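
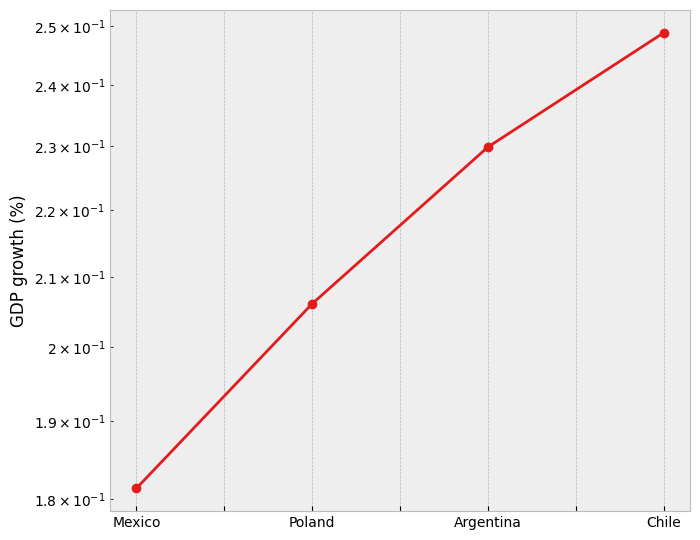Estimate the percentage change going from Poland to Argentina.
≈ +9.5%

Poland ≈ 0.21, Argentina ≈ 0.23; (0.23 − 0.21) / 0.21 ≈ +9.5%.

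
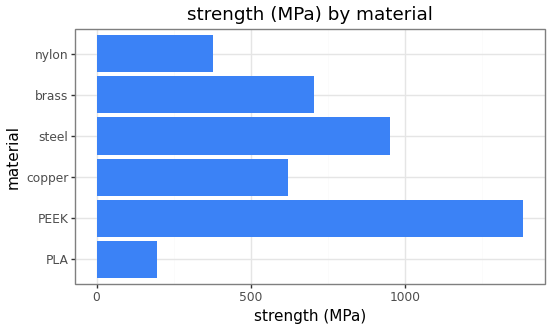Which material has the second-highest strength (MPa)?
Top 3: PEEK ≈ 1400, steel ≈ 1000, brass ≈ 800.

steel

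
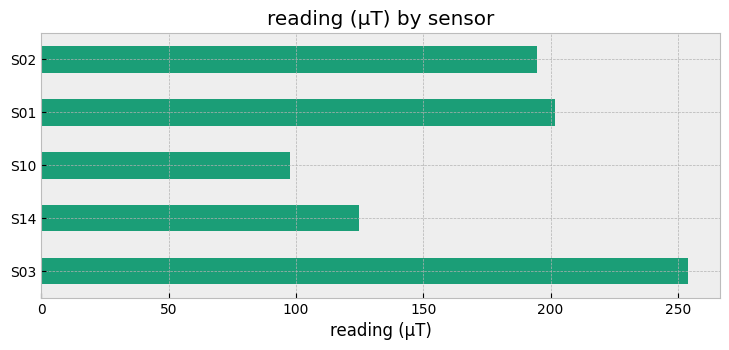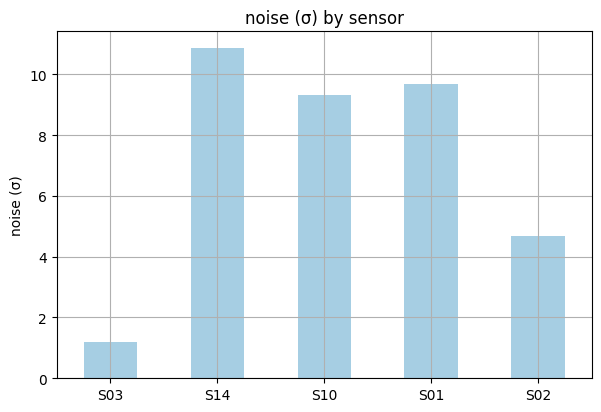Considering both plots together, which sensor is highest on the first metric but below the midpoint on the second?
Chart 2 median noise (σ) ≈ 9; below-median sensors: S03, S02. Among those, S03 has the highest reading (µT) (≈ 250).

S03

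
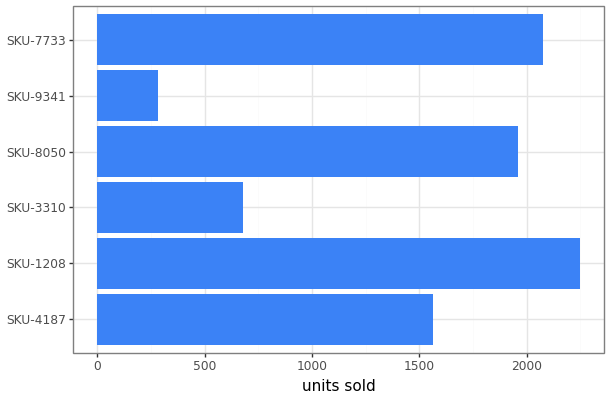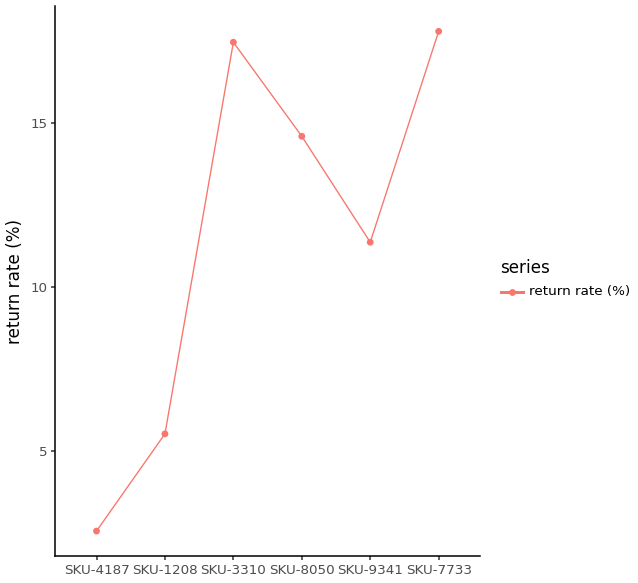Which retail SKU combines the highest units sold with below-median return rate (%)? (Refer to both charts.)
SKU-1208

Chart 2 median return rate (%) ≈ 12; below-median retail SKUs: SKU-4187, SKU-1208, SKU-9341. Among those, SKU-1208 has the highest units sold (≈ 2000).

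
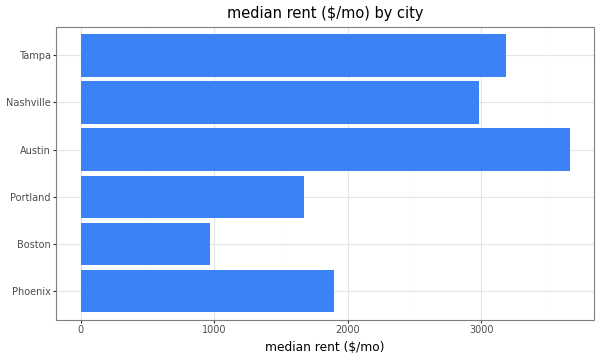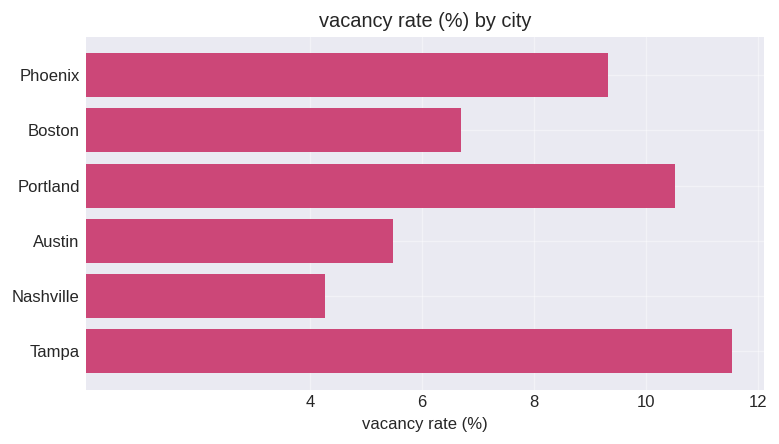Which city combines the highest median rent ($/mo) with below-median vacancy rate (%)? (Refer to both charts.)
Chart 2 median vacancy rate (%) ≈ 8; below-median cities: Boston, Austin, Nashville. Among those, Austin has the highest median rent ($/mo) (≈ 3500).

Austin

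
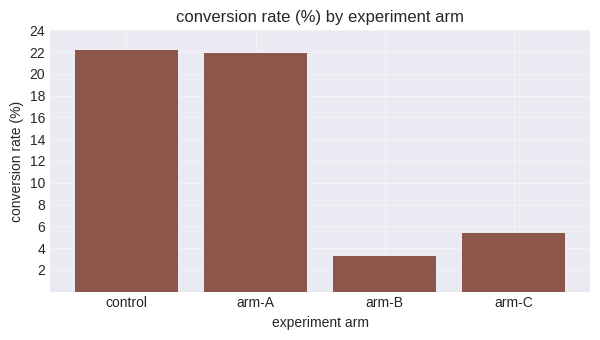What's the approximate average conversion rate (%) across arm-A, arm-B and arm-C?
(22 + 4 + 6) / 3 ≈ 11.

≈ 11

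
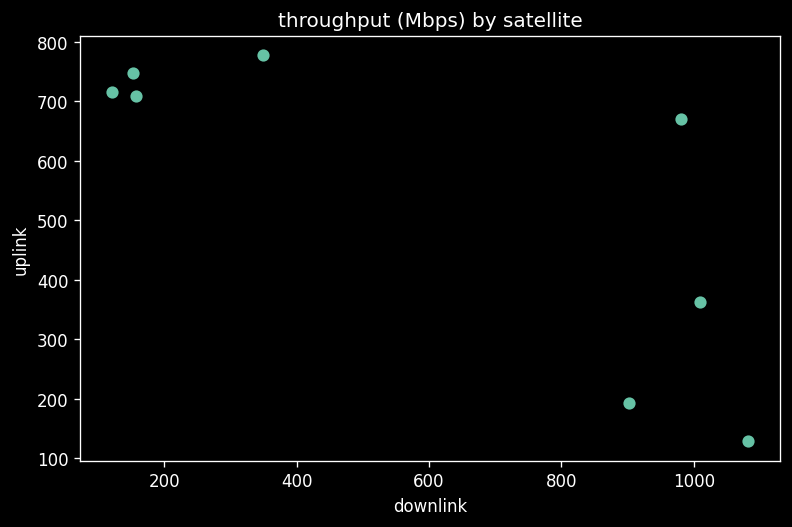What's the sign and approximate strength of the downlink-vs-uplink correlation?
negative, strong

Points are negatively correlated; strong (|r| ≈ 0.8).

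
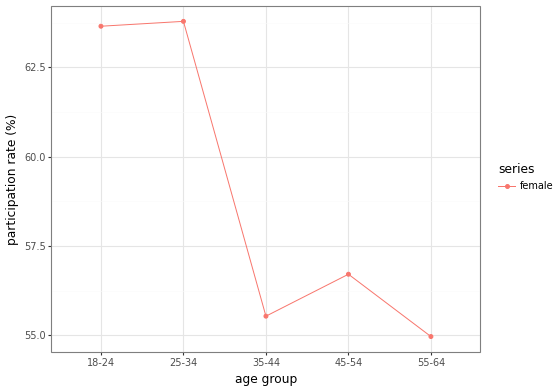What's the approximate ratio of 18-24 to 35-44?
18-24 ≈ 64, 35-44 ≈ 56; 64/56 ≈ 1.14.

≈ 1.14×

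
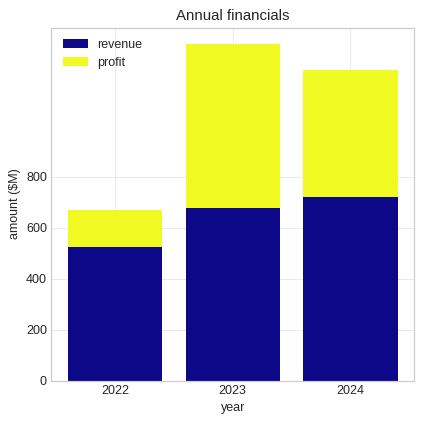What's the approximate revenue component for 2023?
revenue top ≈ 600, bottom ≈ 0; segment ≈ 600.

≈ 600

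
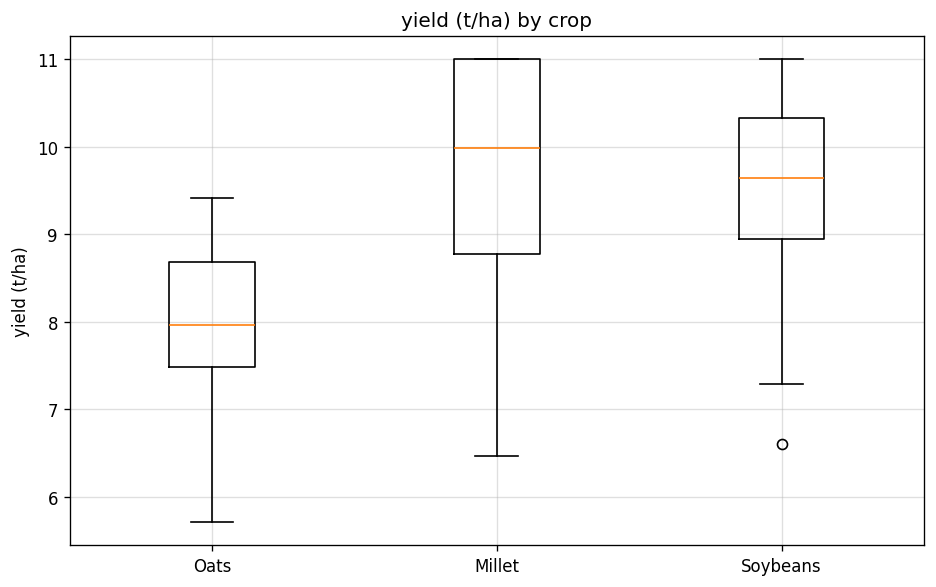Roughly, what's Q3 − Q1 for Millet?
Q3 ≈ 11.0, Q1 ≈ 8.8; IQR ≈ 2.2.

≈ 2.2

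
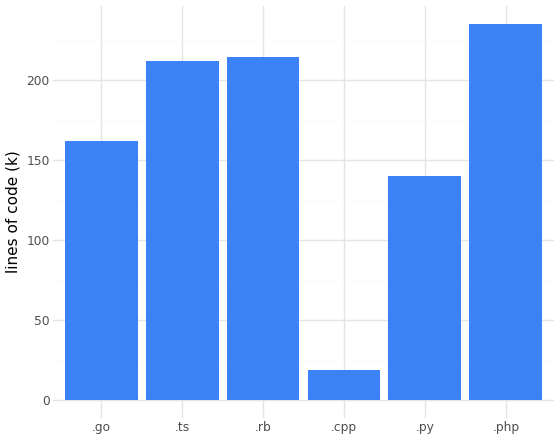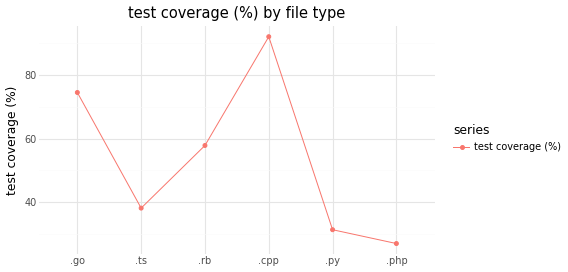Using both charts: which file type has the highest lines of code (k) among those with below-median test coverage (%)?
Chart 2 median test coverage (%) ≈ 50; below-median file types: .ts, .py, .php. Among those, .php has the highest lines of code (k) (≈ 225).

.php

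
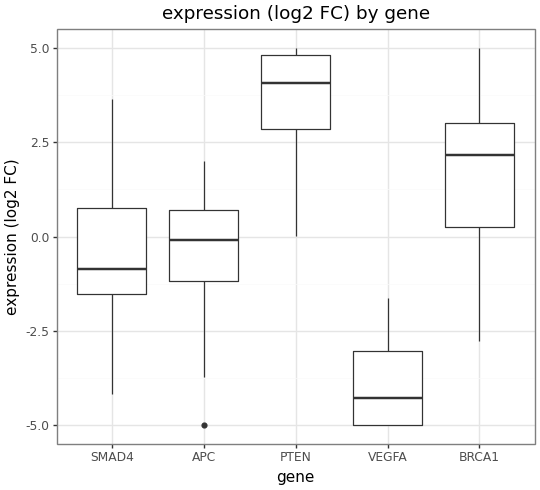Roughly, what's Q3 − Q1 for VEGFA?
≈ 2

Q3 ≈ -3, Q1 ≈ -5; IQR ≈ 2.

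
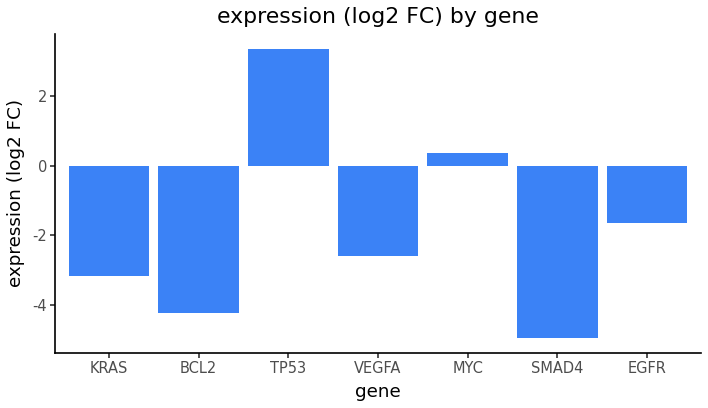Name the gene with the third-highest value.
EGFR

Top 4: TP53 ≈ 3, MYC ≈ 0, EGFR ≈ -2, VEGFA ≈ -3.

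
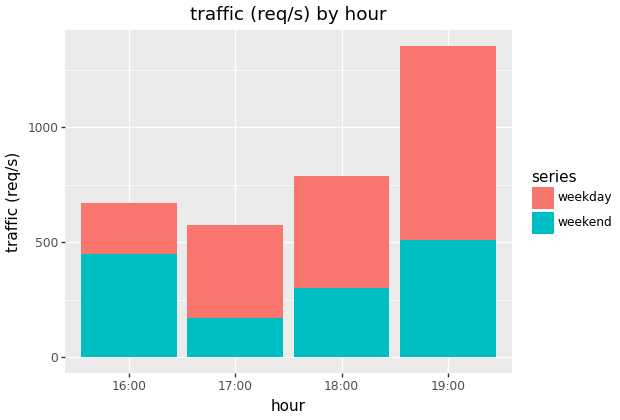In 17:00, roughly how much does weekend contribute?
≈ 200

weekend top ≈ 200, bottom ≈ 0; segment ≈ 200.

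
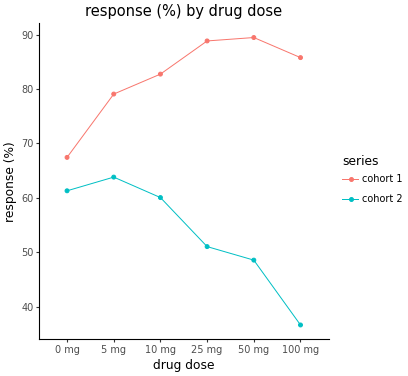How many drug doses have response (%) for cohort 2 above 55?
Above 55: 0 mg, 5 mg, 10 mg.

3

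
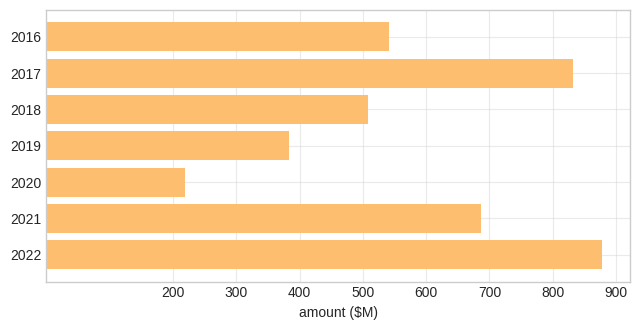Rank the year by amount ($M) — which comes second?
2017

Top 3: 2022 ≈ 900, 2017 ≈ 800, 2021 ≈ 700.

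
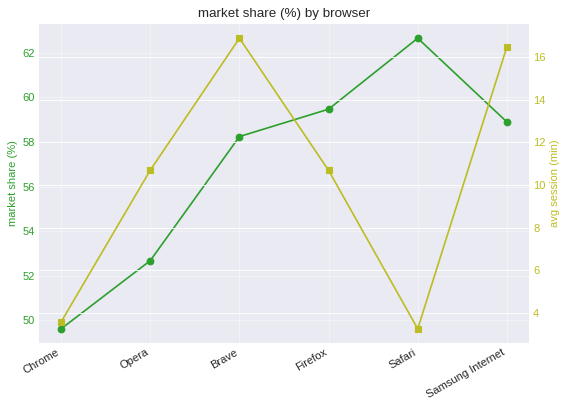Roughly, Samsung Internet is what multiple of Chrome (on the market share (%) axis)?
≈ 1.16×

Samsung Internet ≈ 58, Chrome ≈ 50; 58/50 ≈ 1.16.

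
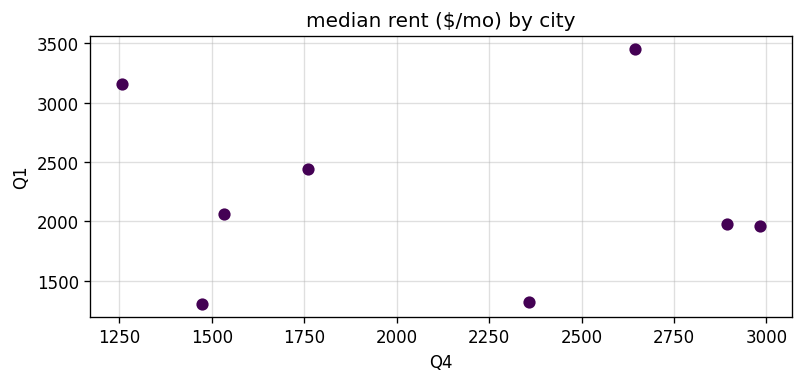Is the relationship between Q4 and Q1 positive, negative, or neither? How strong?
Points are roughly uncorrelated; weak (|r| ≈ 0.0).

no clear correlation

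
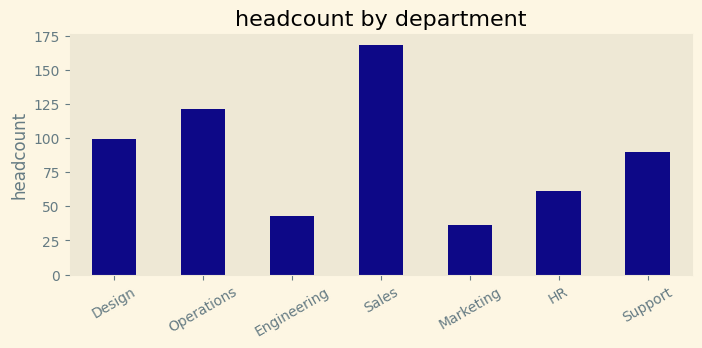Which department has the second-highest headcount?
Top 3: Sales ≈ 160, Operations ≈ 120, Design ≈ 100.

Operations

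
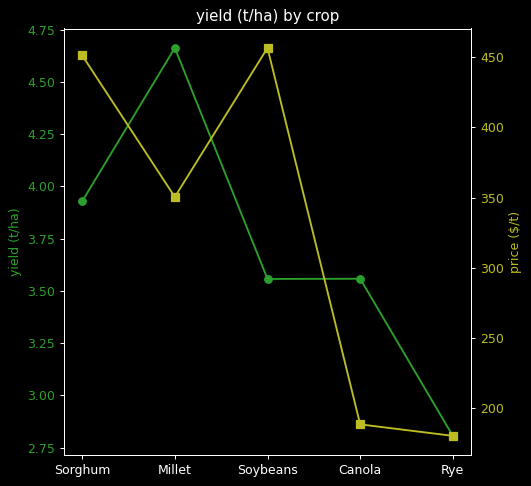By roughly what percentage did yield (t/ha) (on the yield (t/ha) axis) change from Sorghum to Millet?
Sorghum ≈ 4.0, Millet ≈ 4.6; (4.6 − 4.0) / 4.0 ≈ +15%.

≈ +15%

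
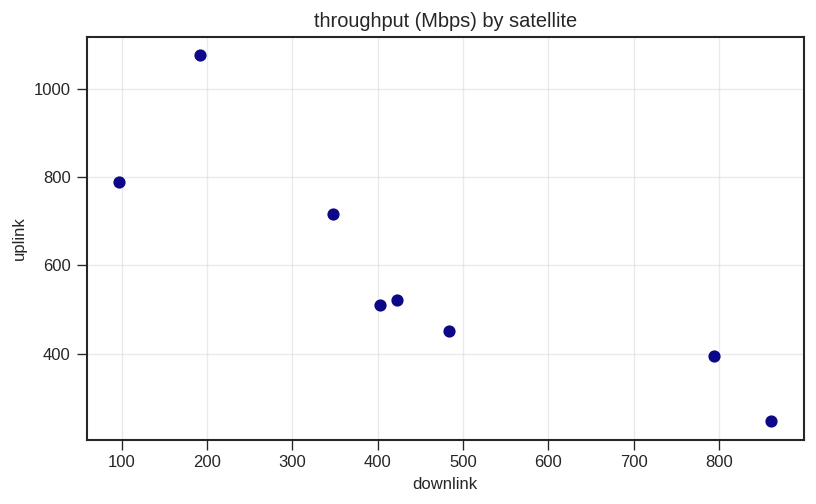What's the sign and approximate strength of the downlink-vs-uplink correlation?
negative, strong

Points are negatively correlated; strong (|r| ≈ 0.9).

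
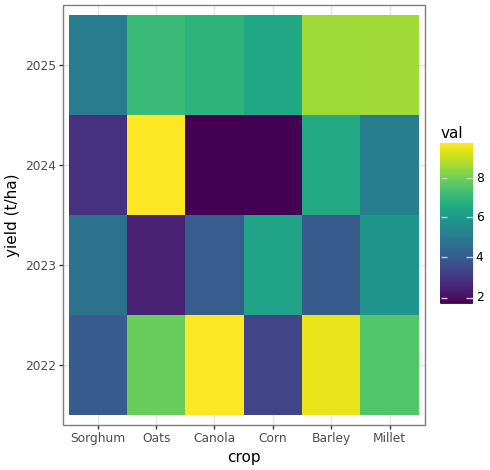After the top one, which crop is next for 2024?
Barley

Top 3 for 2024: Oats ≈ 10, Barley ≈ 7, Millet ≈ 5.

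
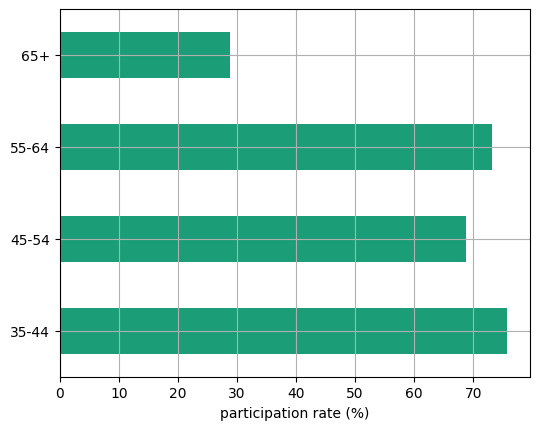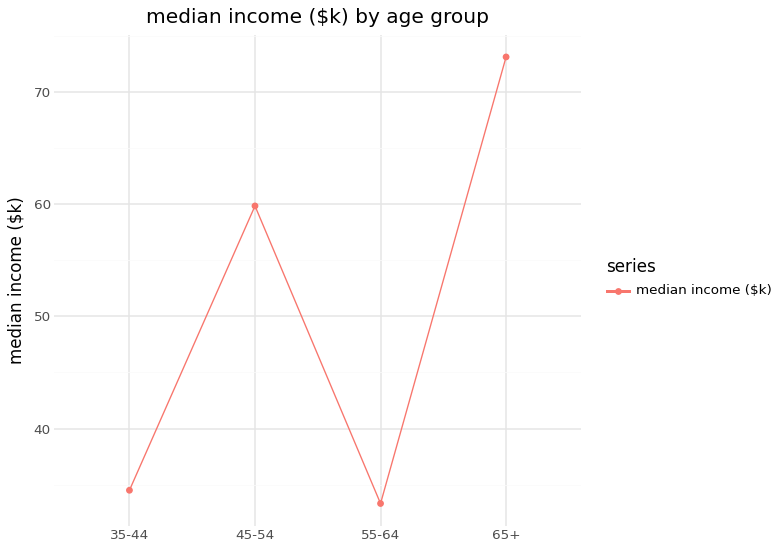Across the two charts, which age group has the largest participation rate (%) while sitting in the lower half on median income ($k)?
Chart 2 median median income ($k) ≈ 50; below-median age groups: 35-44, 55-64. Among those, 35-44 has the highest participation rate (%) (≈ 80).

35-44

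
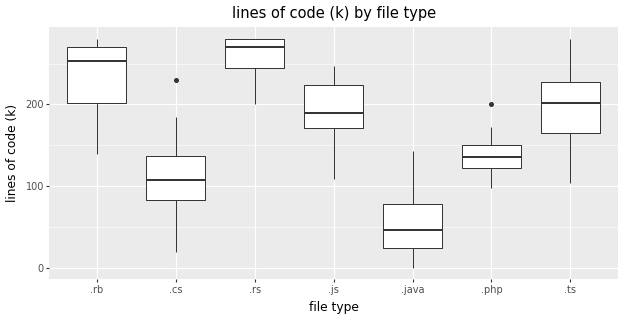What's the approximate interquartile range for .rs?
≈ 40

Q3 ≈ 280, Q1 ≈ 240; IQR ≈ 40.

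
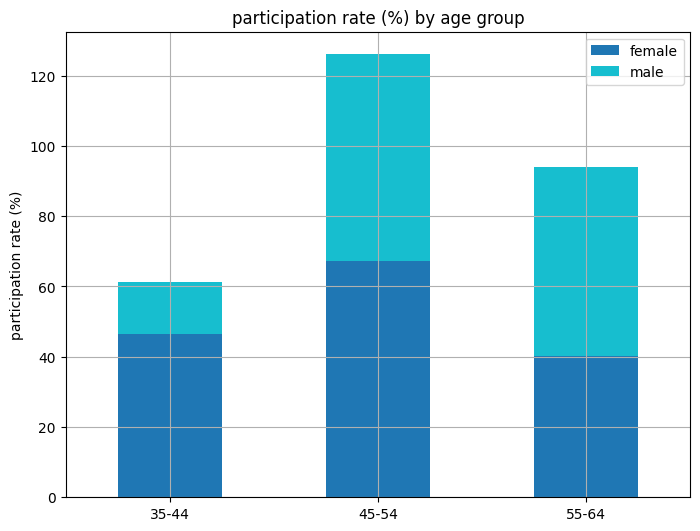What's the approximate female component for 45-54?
≈ 60

female top ≈ 60, bottom ≈ 0; segment ≈ 60.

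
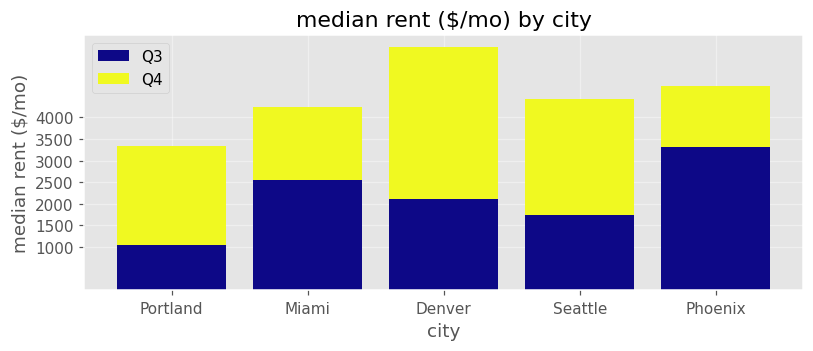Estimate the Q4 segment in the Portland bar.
≈ 2500

Q4 top ≈ 3500, bottom ≈ 1000; segment ≈ 2500.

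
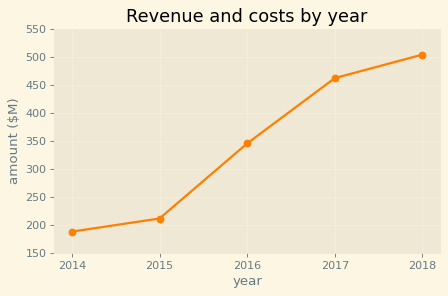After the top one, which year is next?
Top 3: 2018 ≈ 500, 2017 ≈ 450, 2016 ≈ 350.

2017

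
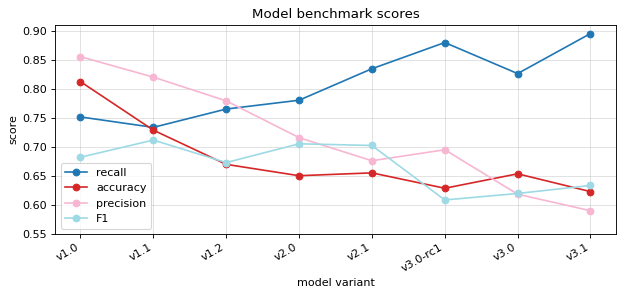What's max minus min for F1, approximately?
≈ 0.10

Max v1.1 ≈ 0.70, min v3.0-rc1 ≈ 0.60; range ≈ 0.10.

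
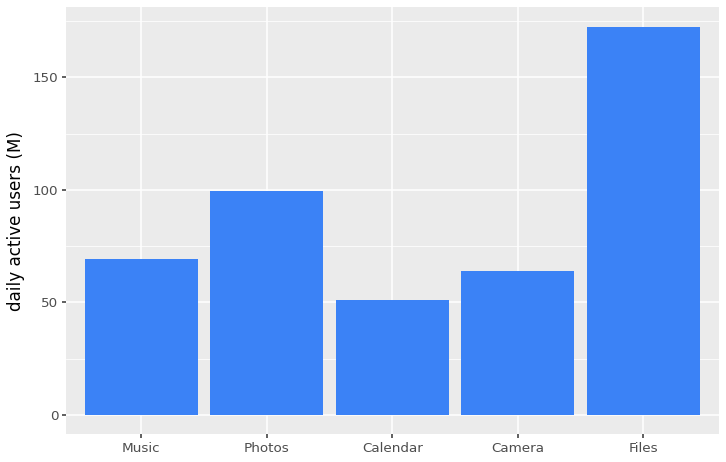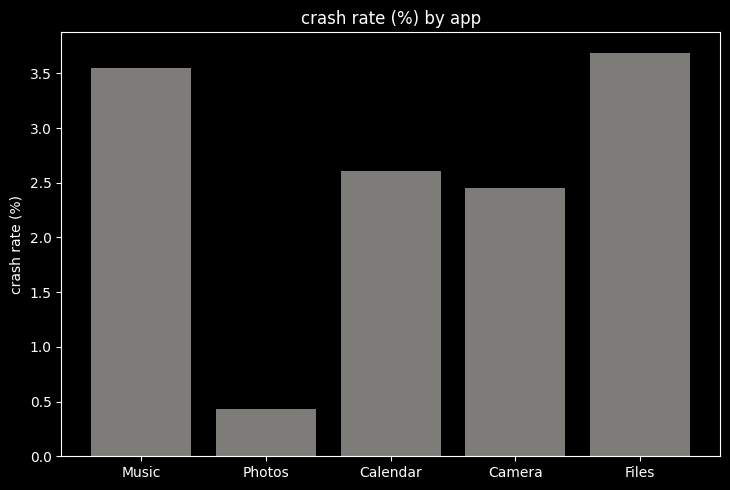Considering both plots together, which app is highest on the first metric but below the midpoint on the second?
Photos

Chart 2 median crash rate (%) ≈ 2.5; below-median apps: Photos, Camera. Among those, Photos has the highest daily active users (M) (≈ 100).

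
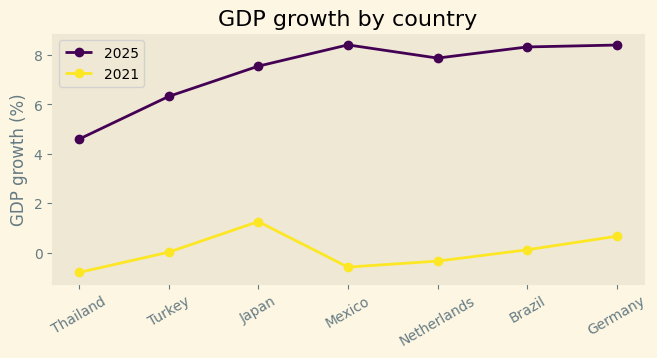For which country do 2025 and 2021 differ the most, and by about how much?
Mexico, ≈ 9 %

Mexico: 2025 ≈ 8, 2021 ≈ -1 → gap ≈ 9. Next-largest (Netherlands) is only ≈ 8.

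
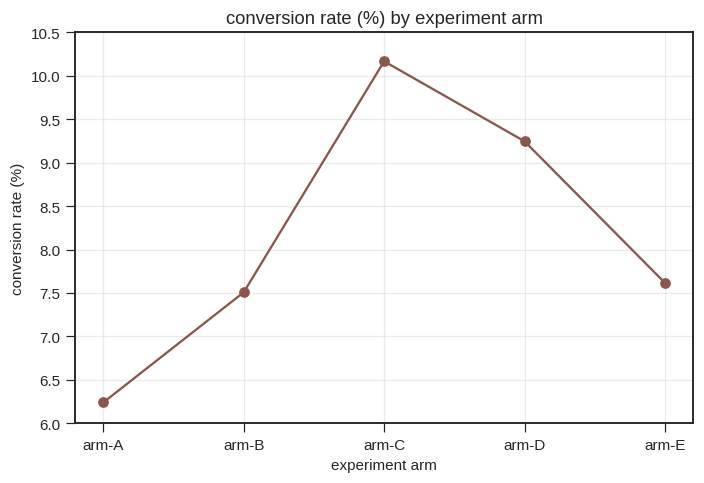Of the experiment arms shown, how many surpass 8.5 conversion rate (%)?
Above 8.5: arm-C, arm-D.

2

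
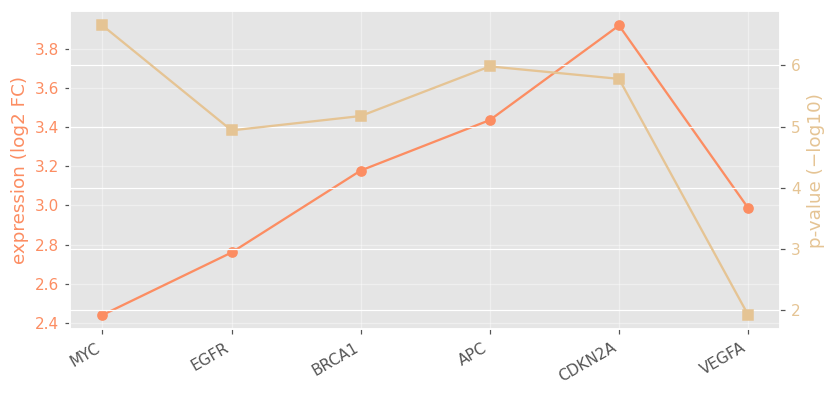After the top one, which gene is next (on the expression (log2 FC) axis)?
APC

Top 3 (on the expression (log2 FC) axis): CDKN2A ≈ 4.0, APC ≈ 3.4, BRCA1 ≈ 3.2.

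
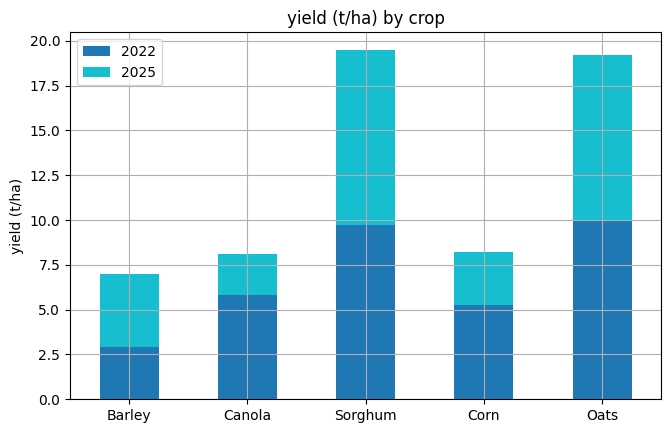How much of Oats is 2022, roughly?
≈ 10

2022 top ≈ 10, bottom ≈ 0; segment ≈ 10.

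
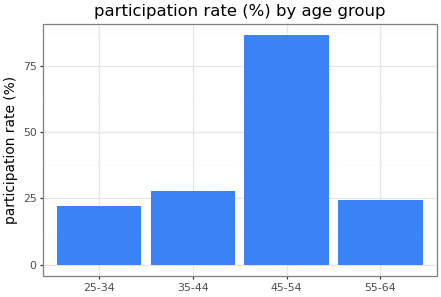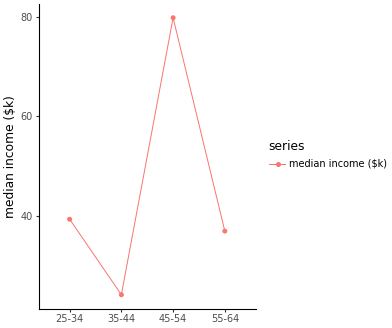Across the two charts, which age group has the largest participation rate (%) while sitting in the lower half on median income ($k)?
35-44

Chart 2 median median income ($k) ≈ 40; below-median age groups: 35-44, 55-64. Among those, 35-44 has the highest participation rate (%) (≈ 30).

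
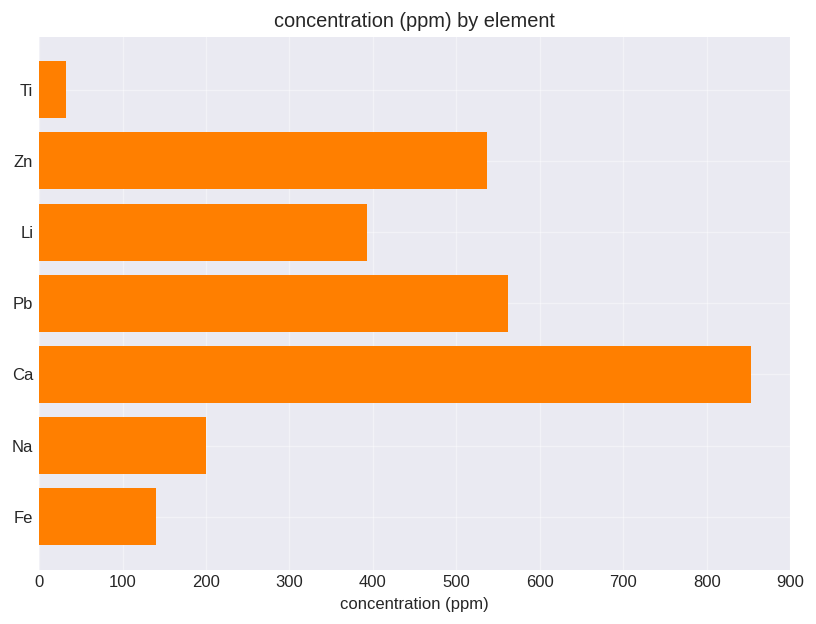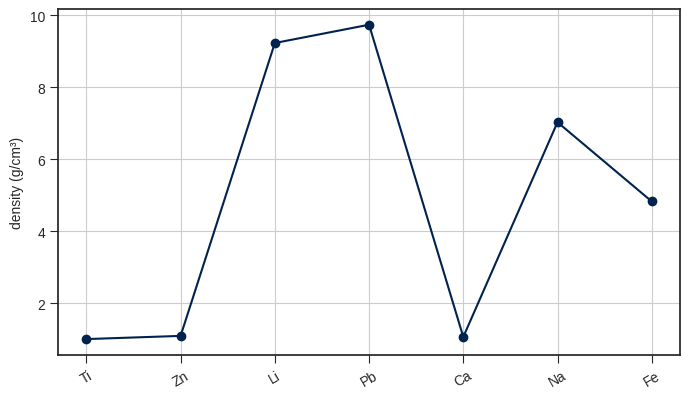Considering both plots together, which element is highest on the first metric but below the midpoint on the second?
Ca

Chart 2 median density (g/cm³) ≈ 5; below-median elements: Ti, Zn, Ca. Among those, Ca has the highest concentration (ppm) (≈ 900).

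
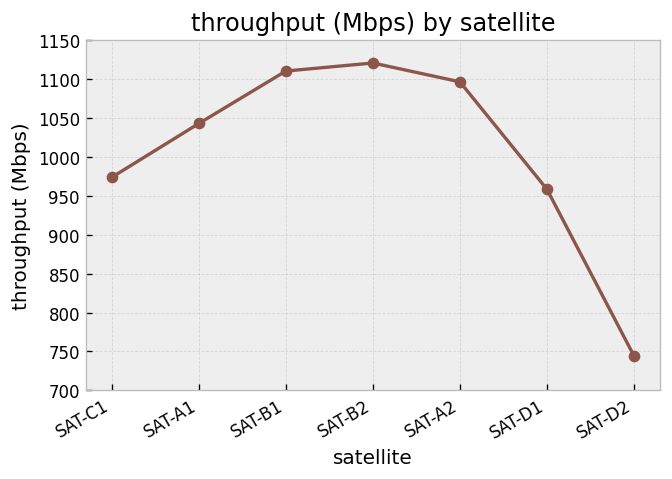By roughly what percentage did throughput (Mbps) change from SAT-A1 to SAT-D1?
SAT-A1 ≈ 1050, SAT-D1 ≈ 950; (950 − 1050) / 1050 ≈ -9.5%.

≈ -9.5%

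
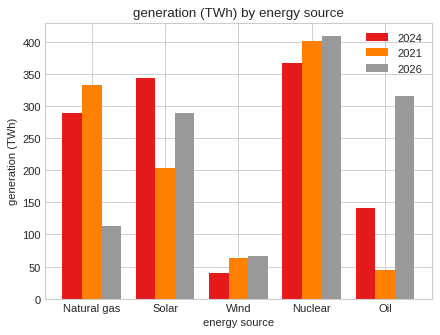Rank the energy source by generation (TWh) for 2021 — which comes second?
Natural gas

Top 3 for 2021: Nuclear ≈ 400, Natural gas ≈ 350, Solar ≈ 200.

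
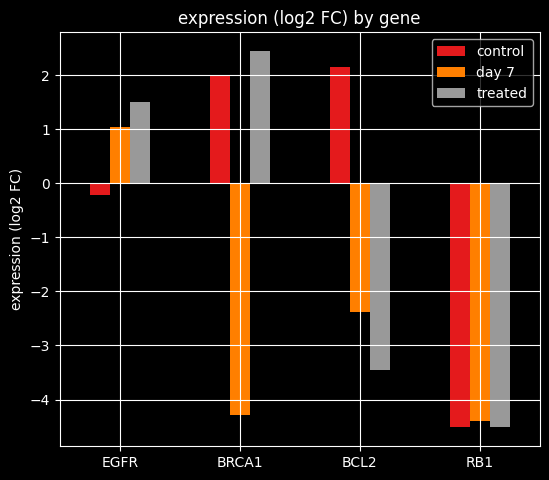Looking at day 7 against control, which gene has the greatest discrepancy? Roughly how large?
BRCA1, ≈ 6 log2 FC

BRCA1: day 7 ≈ -4, control ≈ 2 → gap ≈ 6. Next-largest (BCL2) is only ≈ 4.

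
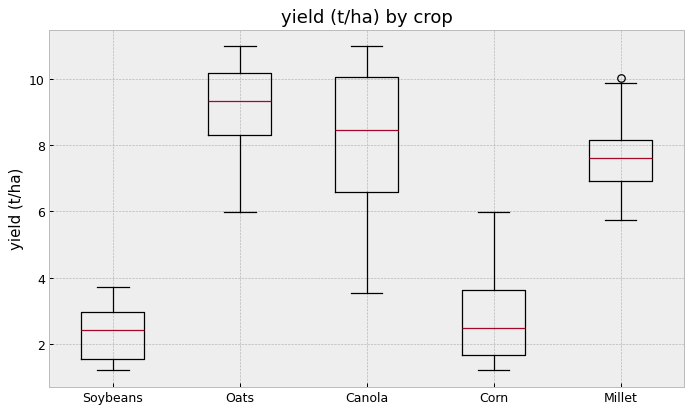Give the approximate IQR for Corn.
≈ 2

Q3 ≈ 4, Q1 ≈ 2; IQR ≈ 2.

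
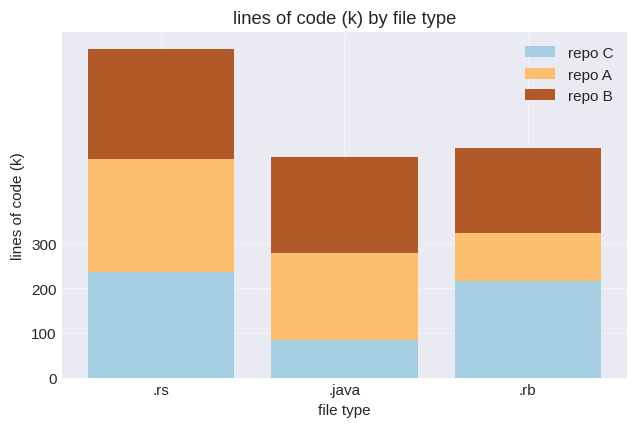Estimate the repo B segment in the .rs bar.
repo B top ≈ 700, bottom ≈ 500; segment ≈ 200.

≈ 200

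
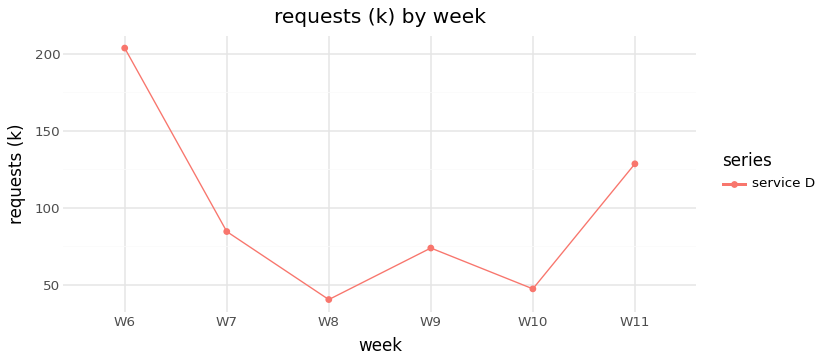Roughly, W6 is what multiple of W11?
≈ 1.67×

W6 ≈ 200, W11 ≈ 120; 200/120 ≈ 1.67.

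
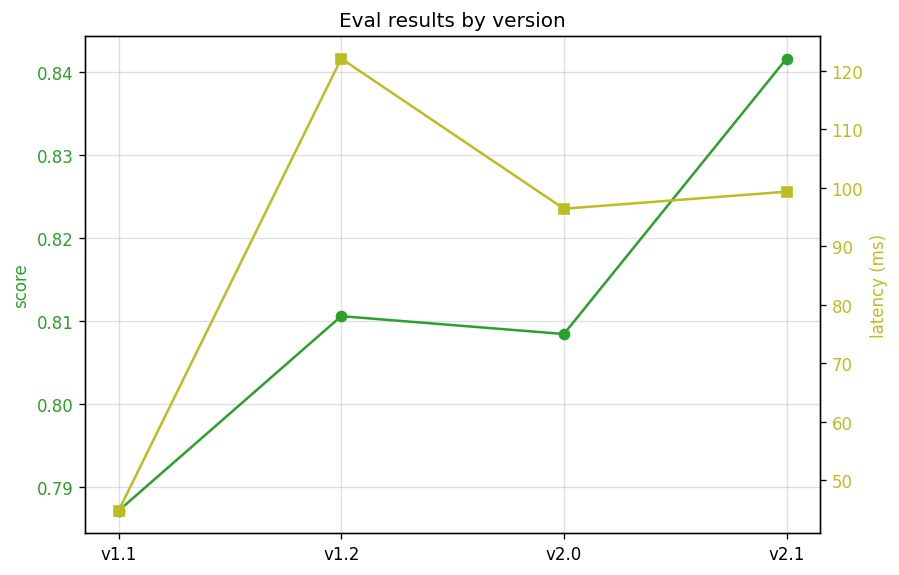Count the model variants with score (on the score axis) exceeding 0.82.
Above 0.82: v2.1.

1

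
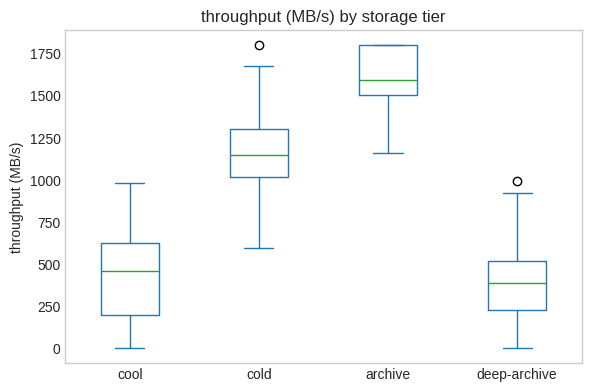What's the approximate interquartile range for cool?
≈ 400

Q3 ≈ 600, Q1 ≈ 200; IQR ≈ 400.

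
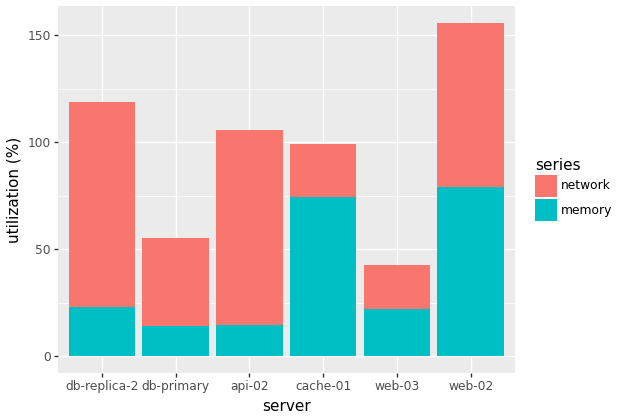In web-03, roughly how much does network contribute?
network top ≈ 40, bottom ≈ 20; segment ≈ 20.

≈ 20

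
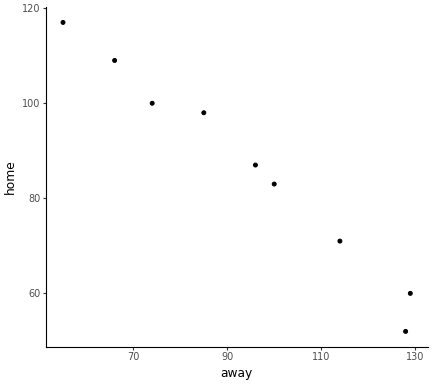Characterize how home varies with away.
Points are negatively correlated; strong (|r| ≈ 1.0).

negative, strong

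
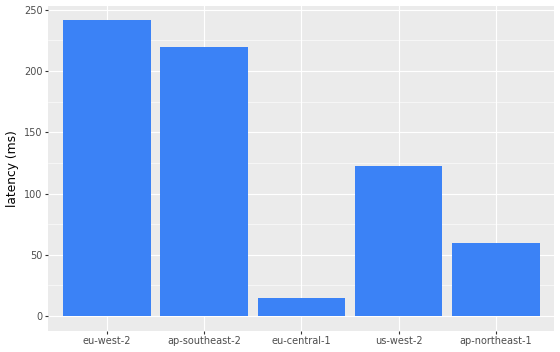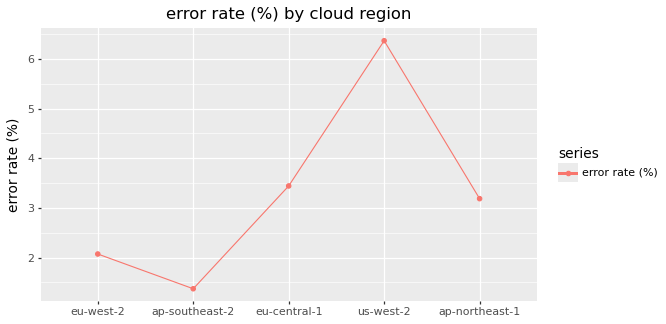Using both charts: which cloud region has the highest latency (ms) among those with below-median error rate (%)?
eu-west-2

Chart 2 median error rate (%) ≈ 3; below-median cloud regions: eu-west-2, ap-southeast-2. Among those, eu-west-2 has the highest latency (ms) (≈ 250).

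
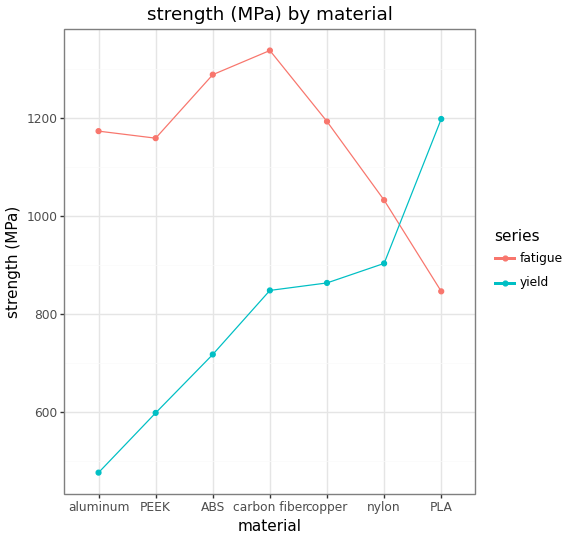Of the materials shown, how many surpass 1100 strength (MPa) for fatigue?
5

Above 1100: aluminum, PEEK, ABS, carbon fiber, copper.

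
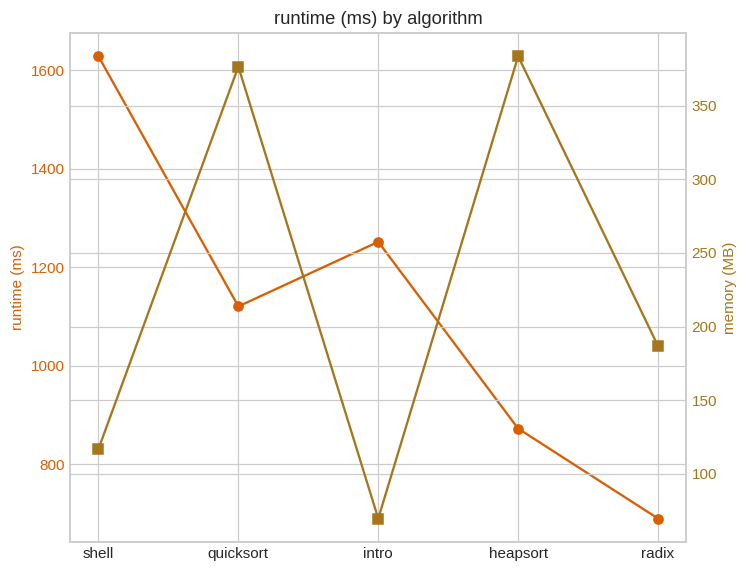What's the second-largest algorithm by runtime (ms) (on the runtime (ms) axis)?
intro

Top 3 (on the runtime (ms) axis): shell ≈ 1600, intro ≈ 1300, quicksort ≈ 1100.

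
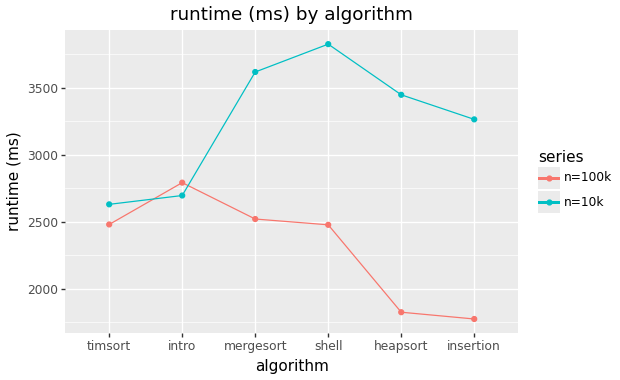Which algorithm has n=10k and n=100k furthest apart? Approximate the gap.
heapsort, ≈ 1600 ms

heapsort: n=10k ≈ 3400, n=100k ≈ 1800 → gap ≈ 1600. Next-largest (insertion) is only ≈ 1400.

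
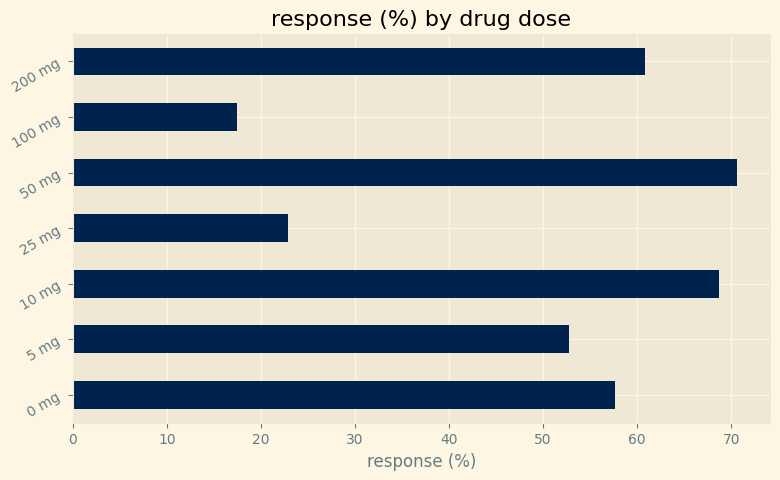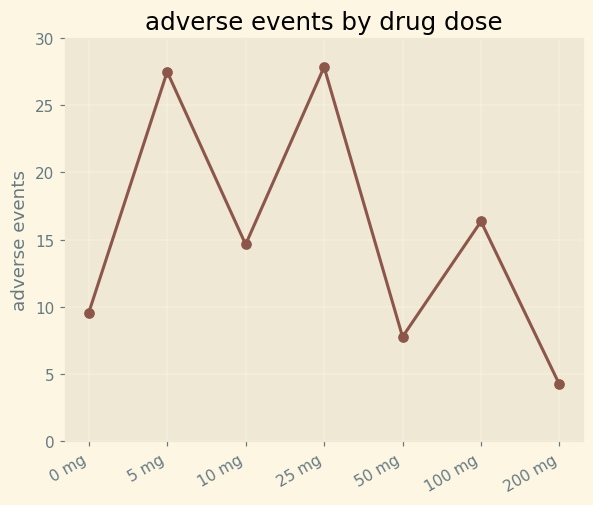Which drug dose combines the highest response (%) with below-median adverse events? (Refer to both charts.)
50 mg

Chart 2 median adverse events ≈ 15; below-median drug doses: 0 mg, 50 mg, 200 mg. Among those, 50 mg has the highest response (%) (≈ 70).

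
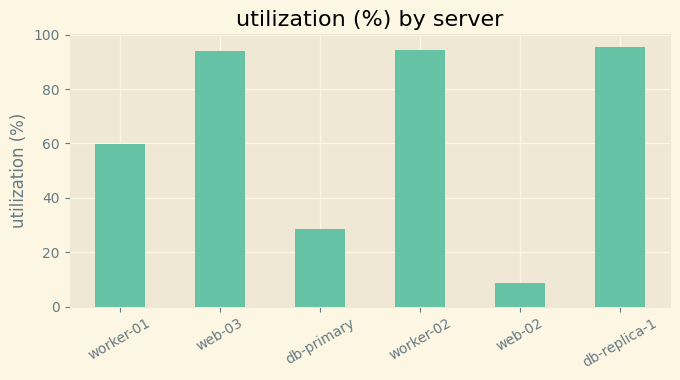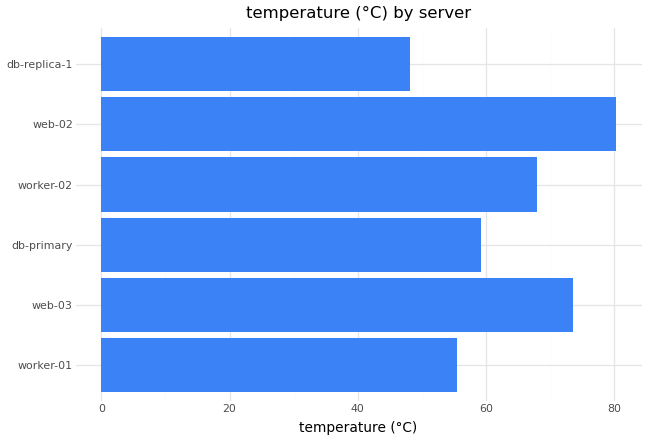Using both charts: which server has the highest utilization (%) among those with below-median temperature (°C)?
Chart 2 median temperature (°C) ≈ 60; below-median servers: worker-01, db-primary, db-replica-1. Among those, db-replica-1 has the highest utilization (%) (≈ 100).

db-replica-1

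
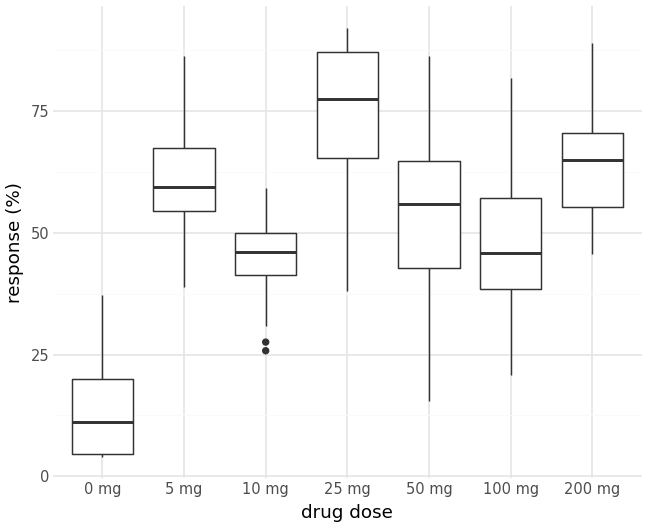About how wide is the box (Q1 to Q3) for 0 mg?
≈ 15

Q3 ≈ 20, Q1 ≈ 5; IQR ≈ 15.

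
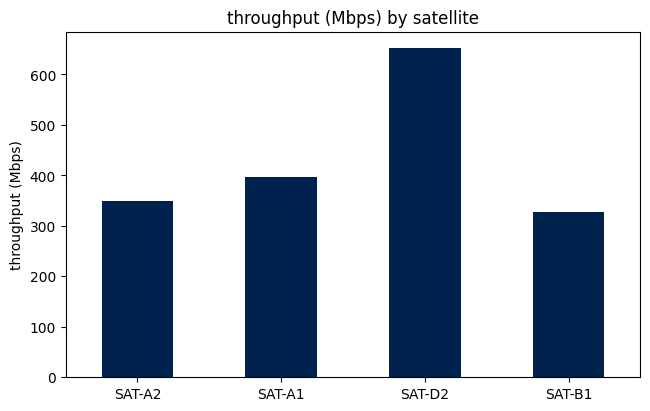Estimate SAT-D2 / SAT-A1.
≈ 1.75×

SAT-D2 ≈ 700, SAT-A1 ≈ 400; 700/400 ≈ 1.75.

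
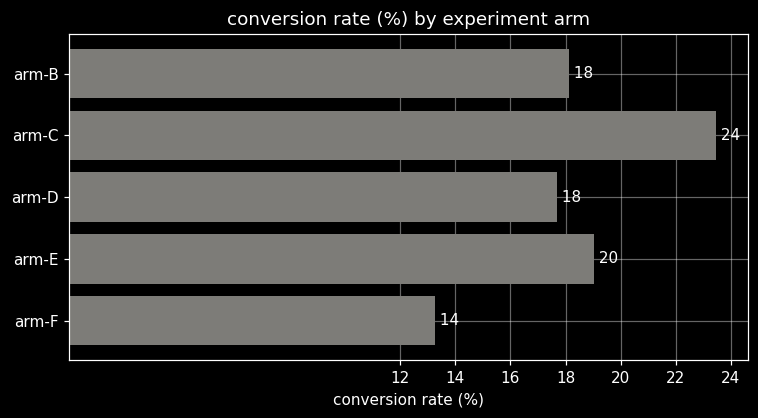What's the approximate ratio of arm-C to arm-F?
≈ 1.71×

arm-C ≈ 24, arm-F ≈ 14; 24/14 ≈ 1.71.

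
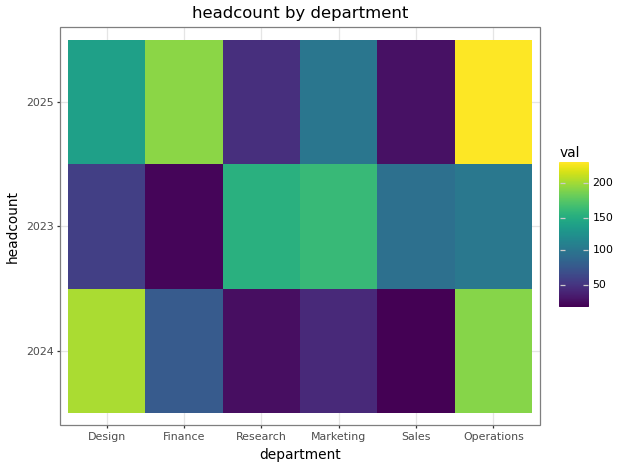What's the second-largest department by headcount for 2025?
Top 3 for 2025: Operations ≈ 240, Finance ≈ 200, Design ≈ 140.

Finance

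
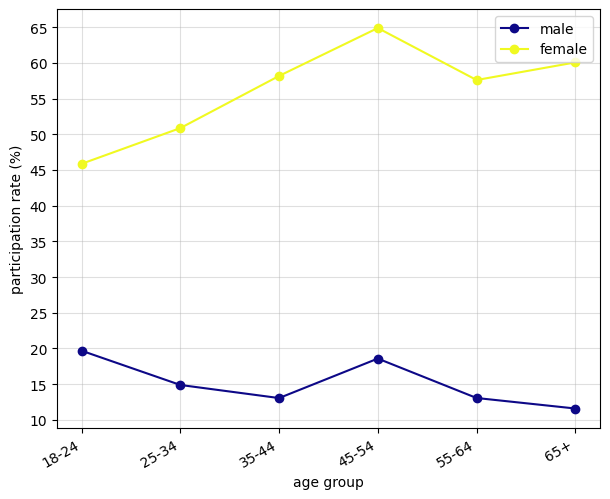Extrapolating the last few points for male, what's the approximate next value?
Last three: 20, 15, 10 → slope ≈ -5/step → next ≈ 5.

≈ 5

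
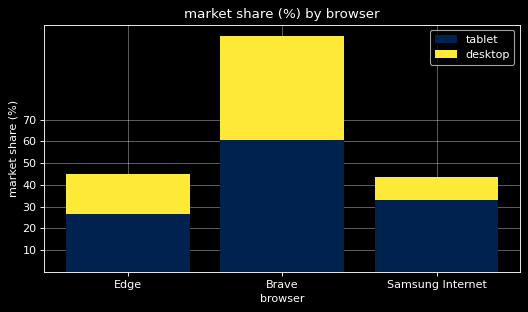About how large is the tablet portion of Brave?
tablet top ≈ 60, bottom ≈ 0; segment ≈ 60.

≈ 60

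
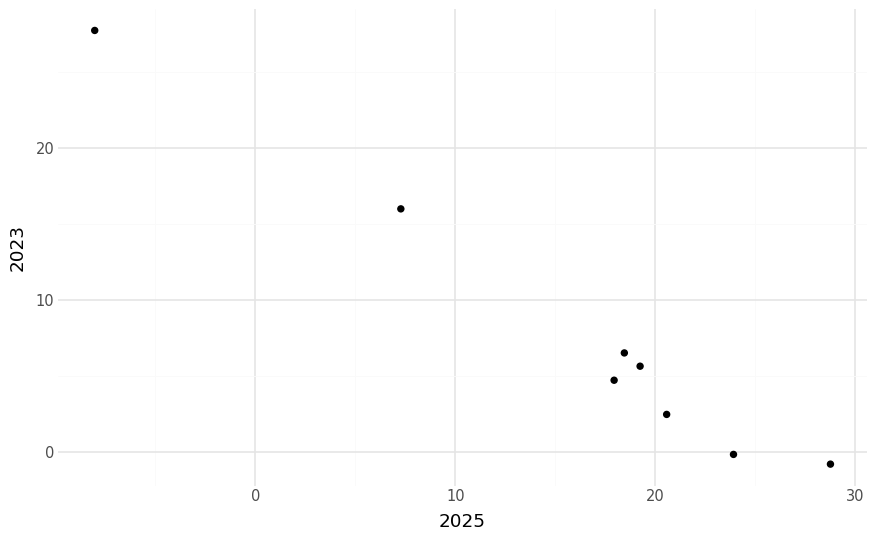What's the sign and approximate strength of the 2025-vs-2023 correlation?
Points are negatively correlated; strong (|r| ≈ 1.0).

negative, strong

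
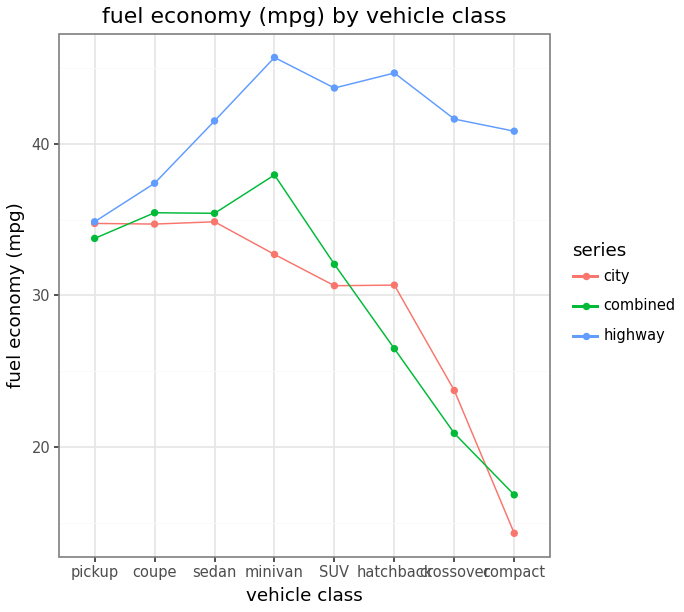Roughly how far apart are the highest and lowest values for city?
≈ 20

Max sedan ≈ 35, min compact ≈ 15; range ≈ 20.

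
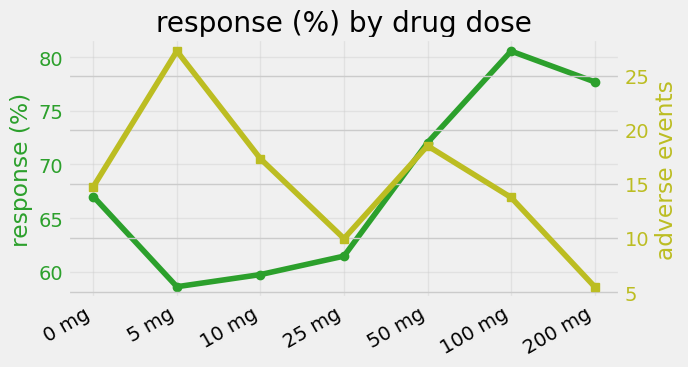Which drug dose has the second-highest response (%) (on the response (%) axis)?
200 mg

Top 3 (on the response (%) axis): 100 mg ≈ 80, 200 mg ≈ 78, 50 mg ≈ 72.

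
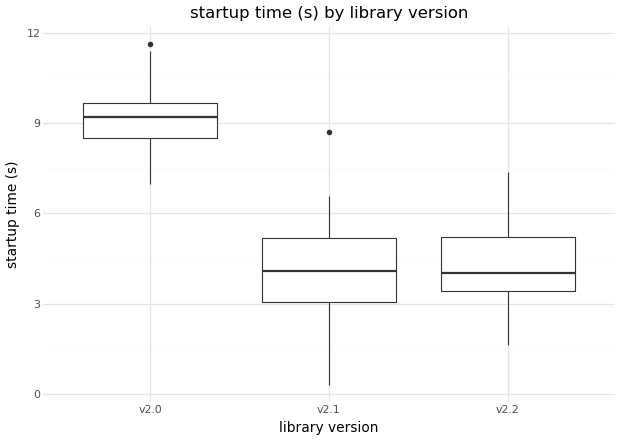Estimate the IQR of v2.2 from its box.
Q3 ≈ 5.0, Q1 ≈ 3.5; IQR ≈ 1.5.

≈ 1.5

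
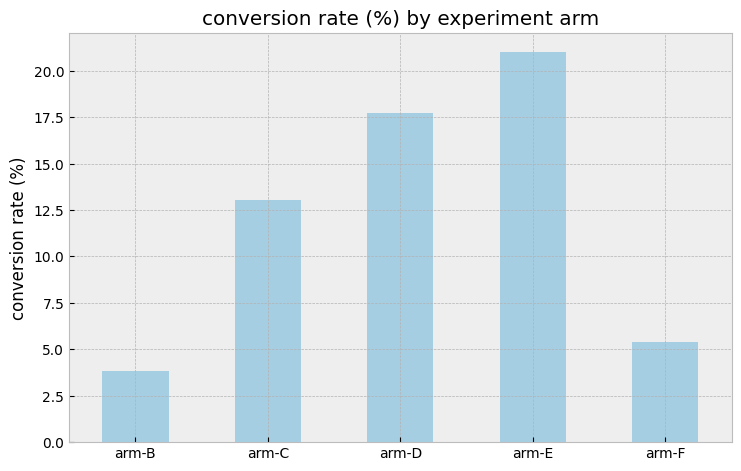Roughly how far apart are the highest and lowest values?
Max arm-E ≈ 20, min arm-B ≈ 4; range ≈ 16.

≈ 16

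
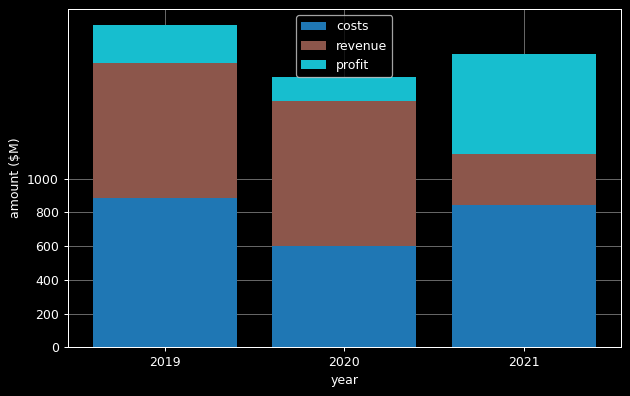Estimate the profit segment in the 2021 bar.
profit top ≈ 1800, bottom ≈ 1200; segment ≈ 600.

≈ 600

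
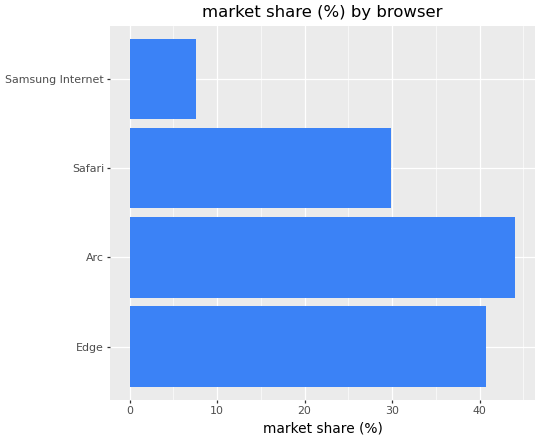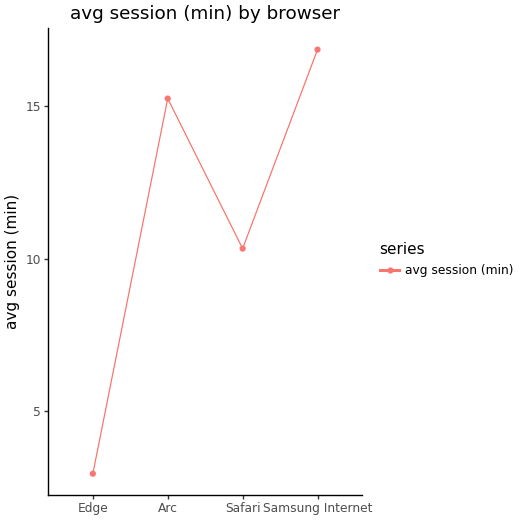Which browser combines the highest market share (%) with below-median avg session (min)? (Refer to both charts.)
Edge

Chart 2 median avg session (min) ≈ 12; below-median browsers: Edge, Safari. Among those, Edge has the highest market share (%) (≈ 40).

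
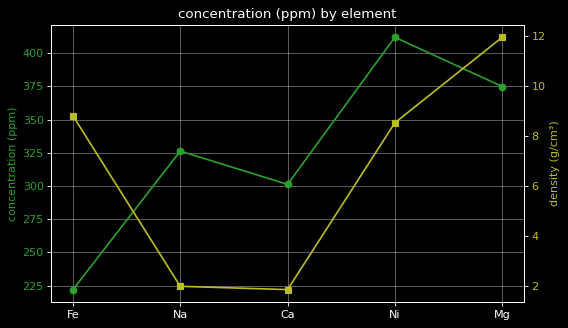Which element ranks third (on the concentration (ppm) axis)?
Top 4 (on the concentration (ppm) axis): Ni ≈ 420, Mg ≈ 380, Na ≈ 320, Ca ≈ 300.

Na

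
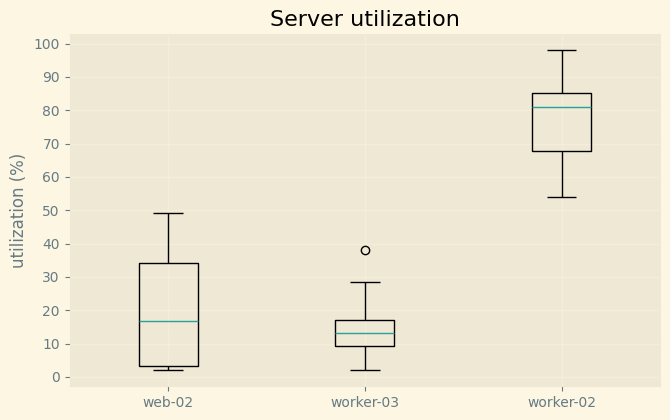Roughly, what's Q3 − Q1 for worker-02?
≈ 20

Q3 ≈ 90, Q1 ≈ 70; IQR ≈ 20.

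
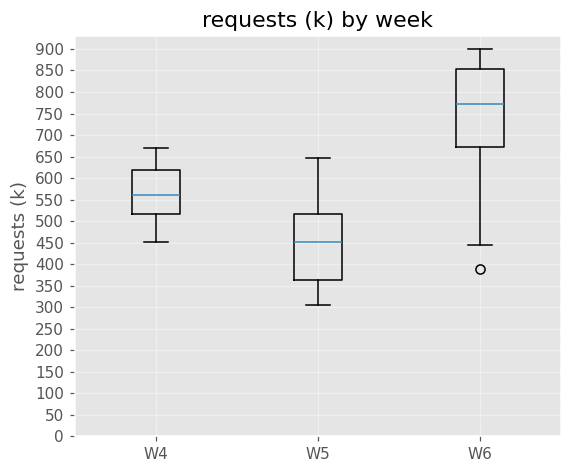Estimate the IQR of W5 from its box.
Q3 ≈ 500, Q1 ≈ 350; IQR ≈ 150.

≈ 150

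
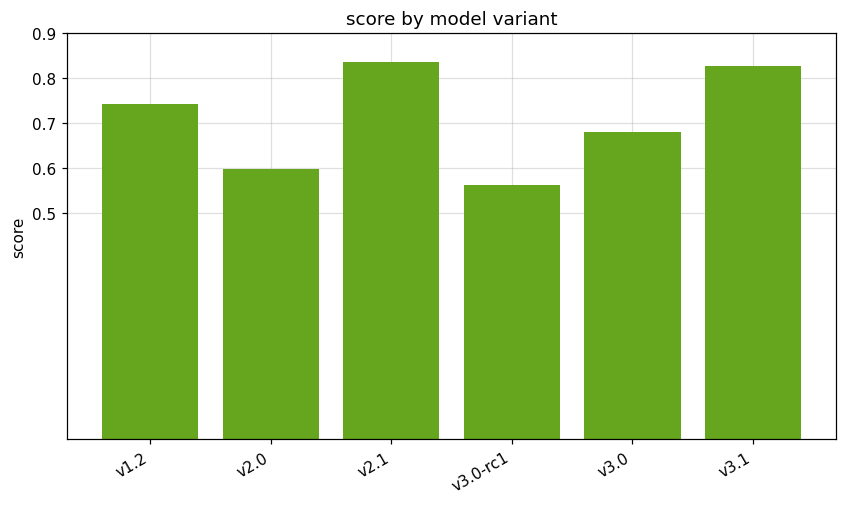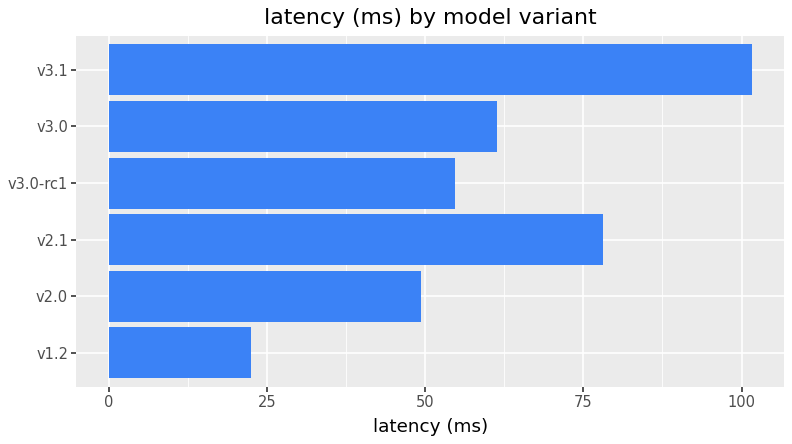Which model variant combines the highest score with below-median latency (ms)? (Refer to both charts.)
Chart 2 median latency (ms) ≈ 60; below-median model variants: v1.2, v2.0, v3.0-rc1. Among those, v1.2 has the highest score (≈ 0.7).

v1.2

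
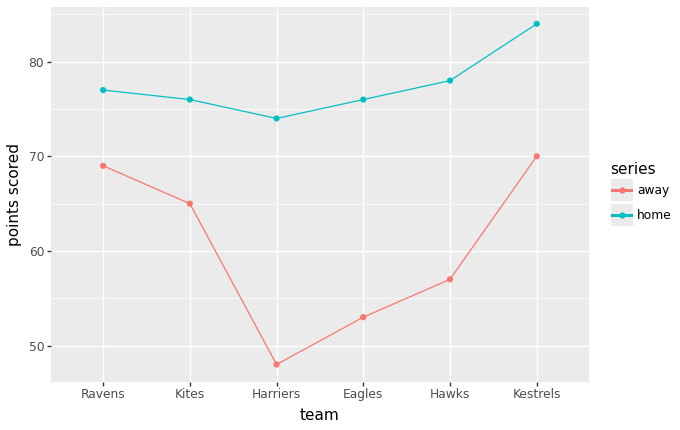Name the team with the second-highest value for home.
Hawks

Top 3 for home: Kestrels ≈ 85, Hawks ≈ 80, Ravens ≈ 75.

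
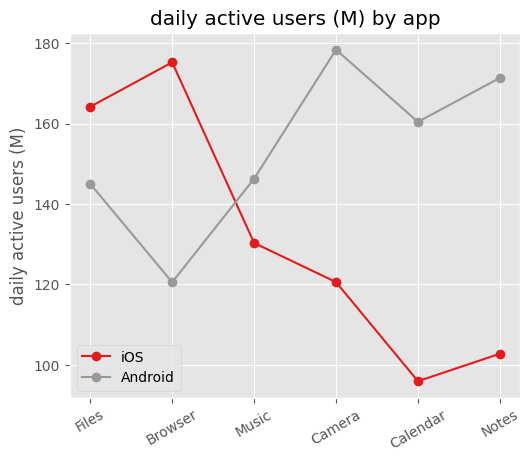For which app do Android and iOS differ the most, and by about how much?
Notes, ≈ 70 M

Notes: Android ≈ 170, iOS ≈ 100 → gap ≈ 70. Next-largest (Calendar) is only ≈ 60.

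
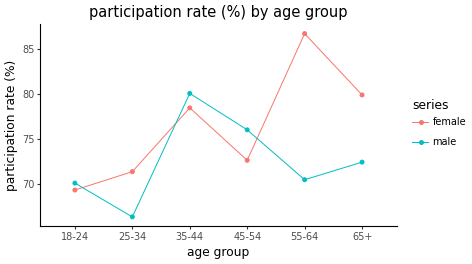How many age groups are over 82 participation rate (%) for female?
1

Above 82: 55-64.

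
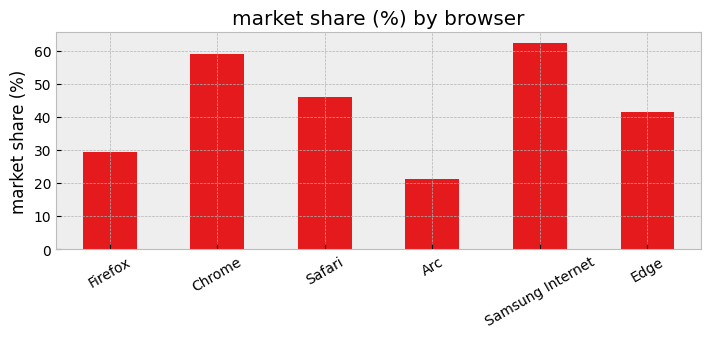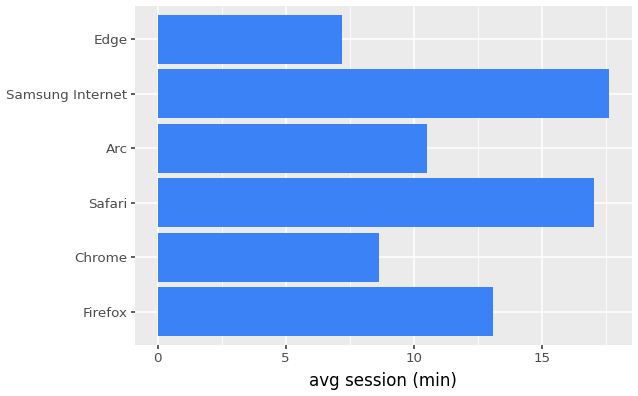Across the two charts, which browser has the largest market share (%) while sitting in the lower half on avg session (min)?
Chrome

Chart 2 median avg session (min) ≈ 12; below-median browsers: Chrome, Arc, Edge. Among those, Chrome has the highest market share (%) (≈ 60).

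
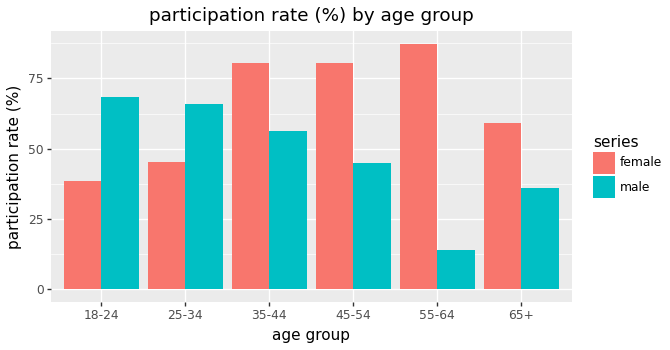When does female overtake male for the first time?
25-34: female ≈ 50 vs male ≈ 70 (not yet); 35-44: female ≈ 80 vs male ≈ 60 (first crossover).

35-44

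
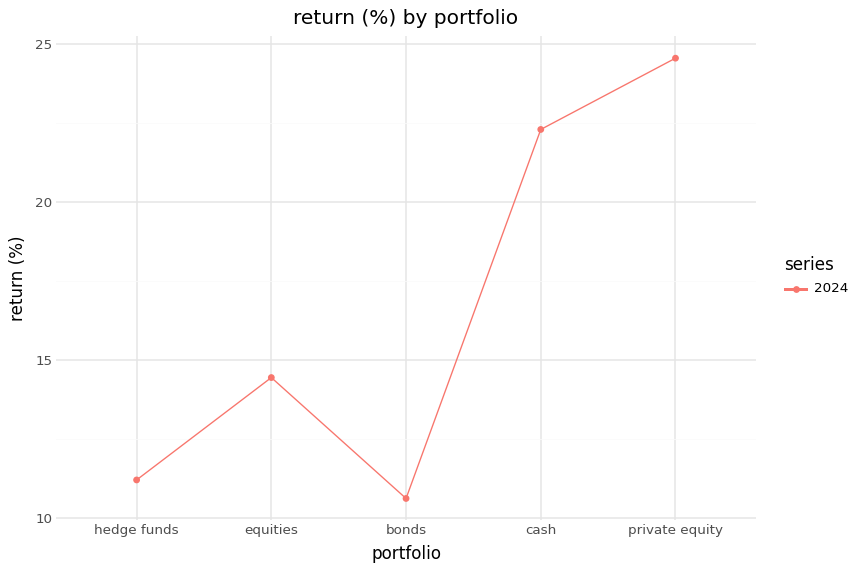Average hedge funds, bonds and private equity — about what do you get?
≈ 15

(12 + 10 + 24) / 3 ≈ 15.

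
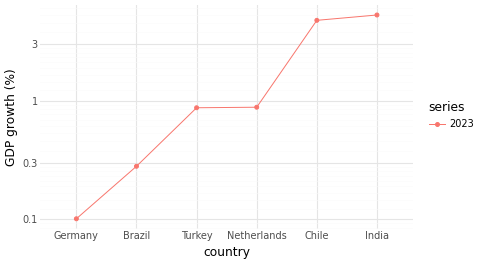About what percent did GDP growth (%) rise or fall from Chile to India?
Chile ≈ 5.0, India ≈ 5.5; (5.5 − 5.0) / 5.0 ≈ +10%.

≈ +10%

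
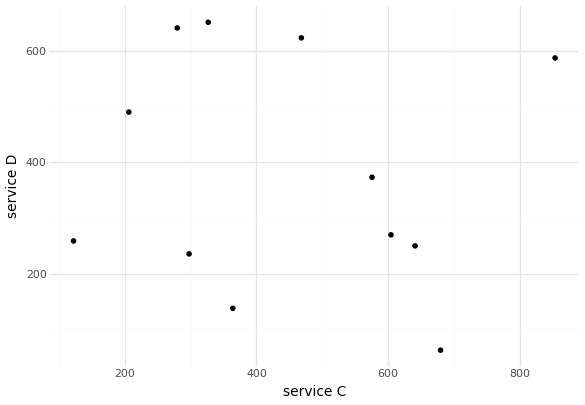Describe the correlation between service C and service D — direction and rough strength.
Points are roughly uncorrelated; weak (|r| ≈ 0.1).

no clear correlation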